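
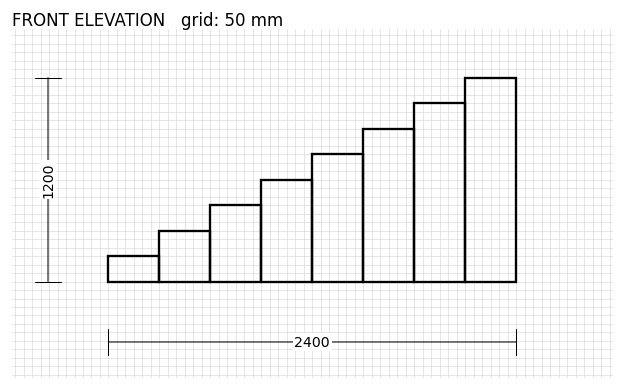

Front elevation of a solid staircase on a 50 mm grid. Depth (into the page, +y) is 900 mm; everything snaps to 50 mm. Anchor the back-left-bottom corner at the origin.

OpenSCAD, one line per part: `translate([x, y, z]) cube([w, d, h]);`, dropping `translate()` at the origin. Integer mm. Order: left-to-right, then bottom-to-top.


cube([300, 900, 150]);
translate([300, 0, 0]) cube([300, 900, 300]);
translate([600, 0, 0]) cube([300, 900, 450]);
translate([900, 0, 0]) cube([300, 900, 600]);
translate([1200, 0, 0]) cube([300, 900, 750]);
translate([1500, 0, 0]) cube([300, 900, 900]);
translate([1800, 0, 0]) cube([300, 900, 1050]);
translate([2100, 0, 0]) cube([300, 900, 1200]);


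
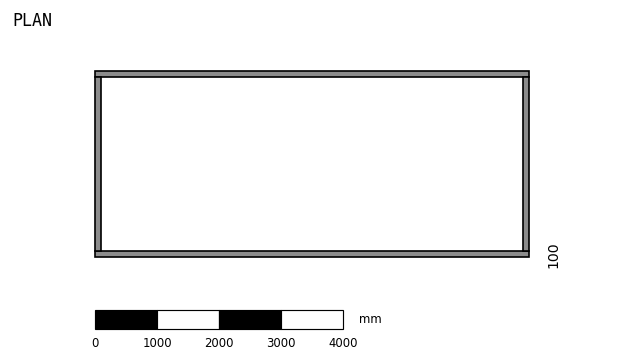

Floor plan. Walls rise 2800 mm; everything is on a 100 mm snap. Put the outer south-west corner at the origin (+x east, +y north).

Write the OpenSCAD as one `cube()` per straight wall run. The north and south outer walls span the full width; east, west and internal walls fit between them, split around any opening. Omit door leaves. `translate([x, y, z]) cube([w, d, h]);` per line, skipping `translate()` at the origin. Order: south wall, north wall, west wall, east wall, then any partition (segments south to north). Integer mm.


cube([7000, 100, 2800]);
translate([0, 2900, 0]) cube([7000, 100, 2800]);
translate([0, 100, 0]) cube([100, 2800, 2800]);
translate([6900, 100, 0]) cube([100, 2800, 2800]);


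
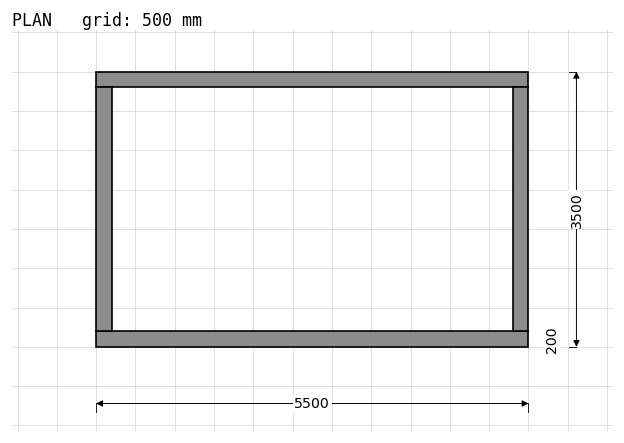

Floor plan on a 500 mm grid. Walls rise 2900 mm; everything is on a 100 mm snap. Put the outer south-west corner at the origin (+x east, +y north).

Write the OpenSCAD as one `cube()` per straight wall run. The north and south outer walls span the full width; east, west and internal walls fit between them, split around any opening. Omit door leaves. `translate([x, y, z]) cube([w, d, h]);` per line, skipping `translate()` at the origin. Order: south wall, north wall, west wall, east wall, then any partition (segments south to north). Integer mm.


cube([5500, 200, 2900]);
translate([0, 3300, 0]) cube([5500, 200, 2900]);
translate([0, 200, 0]) cube([200, 3100, 2900]);
translate([5300, 200, 0]) cube([200, 3100, 2900]);


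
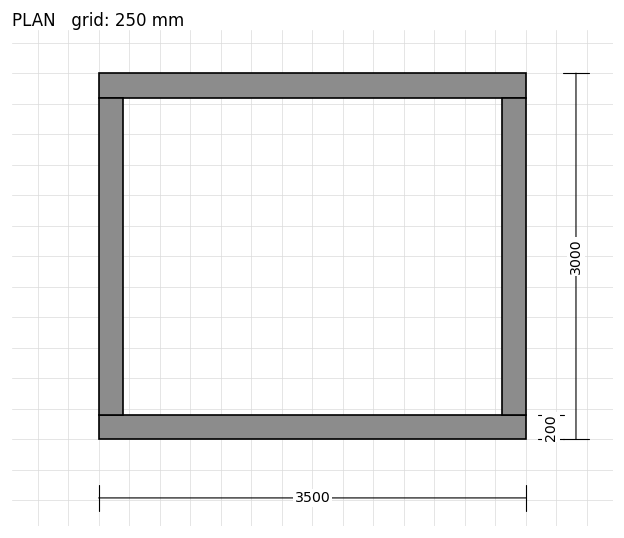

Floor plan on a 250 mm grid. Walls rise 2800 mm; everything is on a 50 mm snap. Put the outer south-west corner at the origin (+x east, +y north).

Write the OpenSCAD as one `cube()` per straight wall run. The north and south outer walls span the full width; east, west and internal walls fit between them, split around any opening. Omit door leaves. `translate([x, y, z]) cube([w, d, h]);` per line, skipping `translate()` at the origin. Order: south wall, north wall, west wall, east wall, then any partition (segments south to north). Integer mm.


cube([3500, 200, 2800]);
translate([0, 2800, 0]) cube([3500, 200, 2800]);
translate([0, 200, 0]) cube([200, 2600, 2800]);
translate([3300, 200, 0]) cube([200, 2600, 2800]);


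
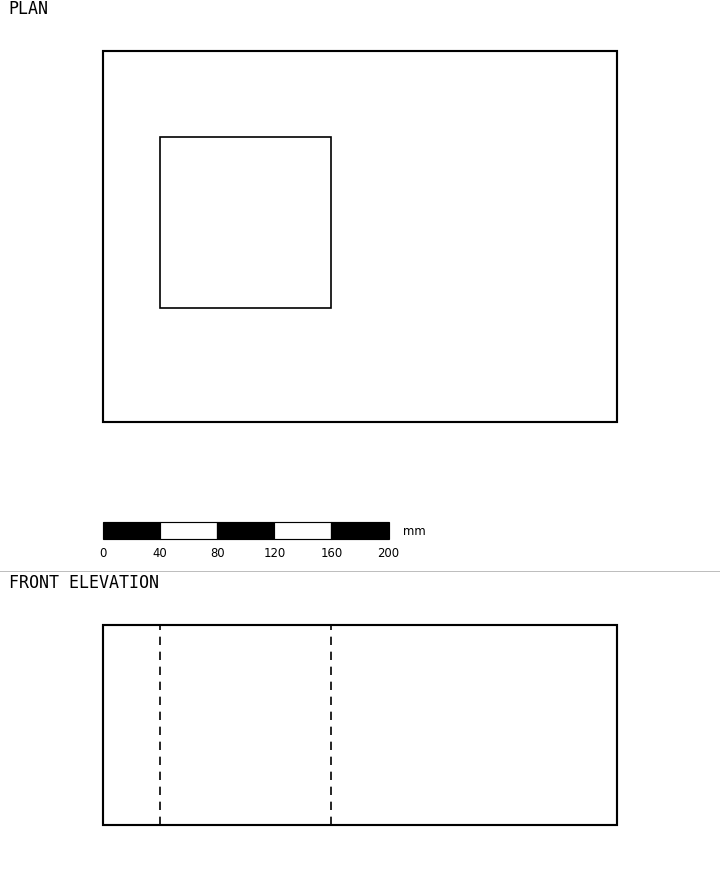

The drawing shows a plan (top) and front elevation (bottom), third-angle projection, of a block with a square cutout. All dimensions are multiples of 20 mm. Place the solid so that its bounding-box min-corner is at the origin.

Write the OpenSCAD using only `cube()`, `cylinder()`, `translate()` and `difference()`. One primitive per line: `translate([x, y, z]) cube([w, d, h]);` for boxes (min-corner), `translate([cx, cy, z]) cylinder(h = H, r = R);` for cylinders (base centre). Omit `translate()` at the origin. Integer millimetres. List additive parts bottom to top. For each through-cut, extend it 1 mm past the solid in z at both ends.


difference() {
  cube([360, 260, 140]);
  translate([40, 80, -1]) cube([120, 120, 142]);
}


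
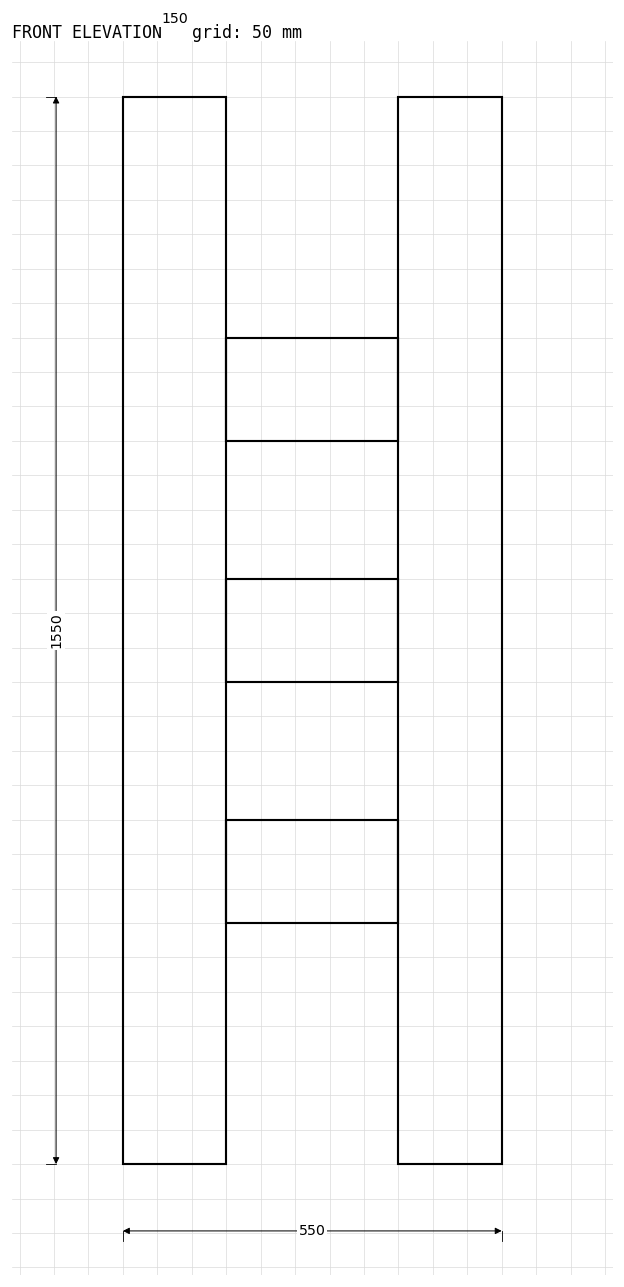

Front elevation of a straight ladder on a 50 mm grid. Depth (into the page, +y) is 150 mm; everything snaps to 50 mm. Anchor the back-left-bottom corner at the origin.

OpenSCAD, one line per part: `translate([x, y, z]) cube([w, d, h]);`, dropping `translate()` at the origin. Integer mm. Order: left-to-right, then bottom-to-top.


cube([150, 150, 1550]);
translate([150, 0, 350]) cube([250, 150, 150]);
translate([150, 0, 700]) cube([250, 150, 150]);
translate([150, 0, 1050]) cube([250, 150, 150]);
translate([400, 0, 0]) cube([150, 150, 1550]);


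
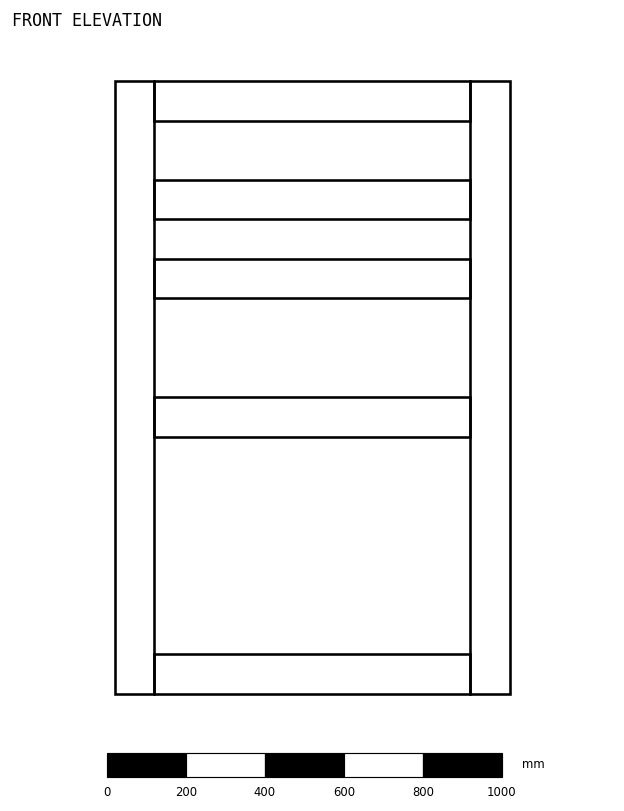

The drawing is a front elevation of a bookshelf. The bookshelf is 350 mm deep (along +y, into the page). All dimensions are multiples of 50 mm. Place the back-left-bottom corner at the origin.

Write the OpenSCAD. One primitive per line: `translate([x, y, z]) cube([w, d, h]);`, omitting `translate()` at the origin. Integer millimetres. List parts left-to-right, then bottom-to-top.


cube([100, 350, 1550]);
translate([100, 0, 0]) cube([800, 350, 100]);
translate([100, 0, 650]) cube([800, 350, 100]);
translate([100, 0, 1000]) cube([800, 350, 100]);
translate([100, 0, 1200]) cube([800, 350, 100]);
translate([100, 0, 1450]) cube([800, 350, 100]);
translate([900, 0, 0]) cube([100, 350, 1550]);


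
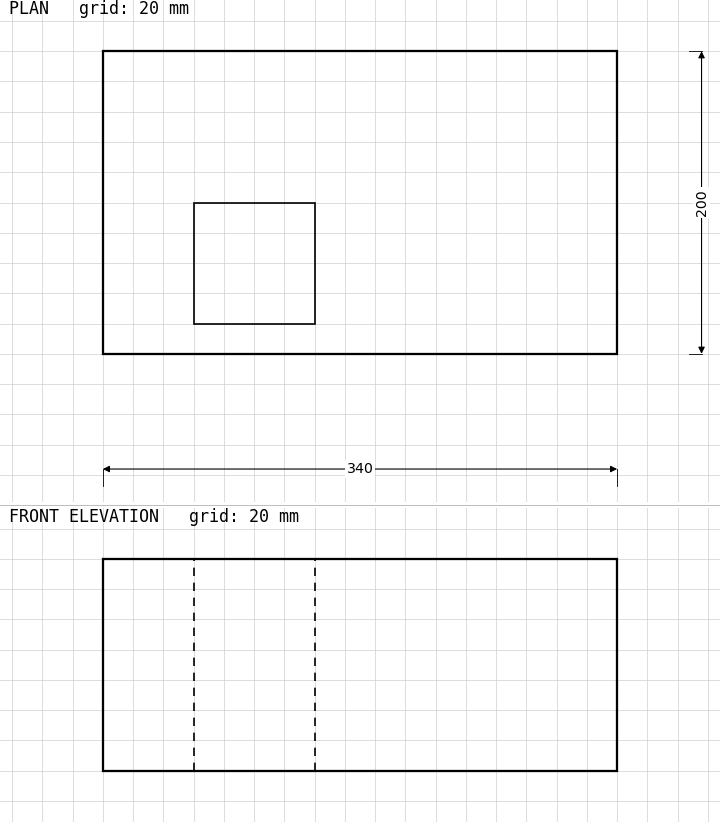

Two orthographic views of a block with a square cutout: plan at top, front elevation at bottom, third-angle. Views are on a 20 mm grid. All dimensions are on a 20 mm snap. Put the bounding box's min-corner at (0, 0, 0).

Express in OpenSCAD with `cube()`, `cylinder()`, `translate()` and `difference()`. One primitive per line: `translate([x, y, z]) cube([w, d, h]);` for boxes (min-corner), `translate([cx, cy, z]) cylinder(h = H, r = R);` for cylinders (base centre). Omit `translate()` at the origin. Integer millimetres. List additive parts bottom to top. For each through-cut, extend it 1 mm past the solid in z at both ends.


difference() {
  cube([340, 200, 140]);
  translate([60, 20, -1]) cube([80, 80, 142]);
}


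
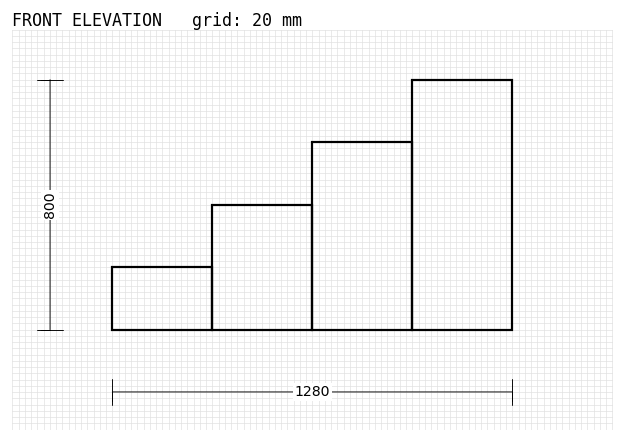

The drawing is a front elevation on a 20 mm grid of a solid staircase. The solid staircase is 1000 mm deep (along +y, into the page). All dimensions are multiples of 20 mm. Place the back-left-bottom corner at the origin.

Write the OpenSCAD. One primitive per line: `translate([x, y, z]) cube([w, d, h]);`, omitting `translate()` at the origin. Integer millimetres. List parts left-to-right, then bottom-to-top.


cube([320, 1000, 200]);
translate([320, 0, 0]) cube([320, 1000, 400]);
translate([640, 0, 0]) cube([320, 1000, 600]);
translate([960, 0, 0]) cube([320, 1000, 800]);


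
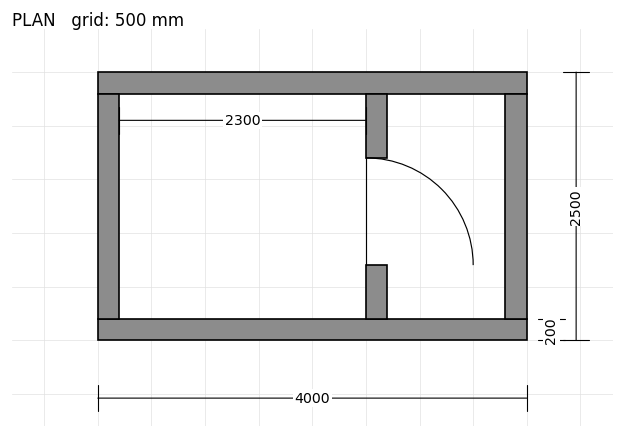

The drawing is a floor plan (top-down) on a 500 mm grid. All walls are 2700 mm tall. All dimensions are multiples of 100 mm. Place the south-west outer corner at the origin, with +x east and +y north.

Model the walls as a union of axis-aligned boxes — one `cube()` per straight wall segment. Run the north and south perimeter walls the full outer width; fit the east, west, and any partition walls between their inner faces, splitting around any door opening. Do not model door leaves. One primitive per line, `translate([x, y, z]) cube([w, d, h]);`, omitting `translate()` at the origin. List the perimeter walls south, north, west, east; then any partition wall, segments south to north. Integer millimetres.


cube([4000, 200, 2700]);
translate([0, 2300, 0]) cube([4000, 200, 2700]);
translate([0, 200, 0]) cube([200, 2100, 2700]);
translate([3800, 200, 0]) cube([200, 2100, 2700]);
translate([2500, 200, 0]) cube([200, 500, 2700]);
translate([2500, 1700, 0]) cube([200, 600, 2700]);


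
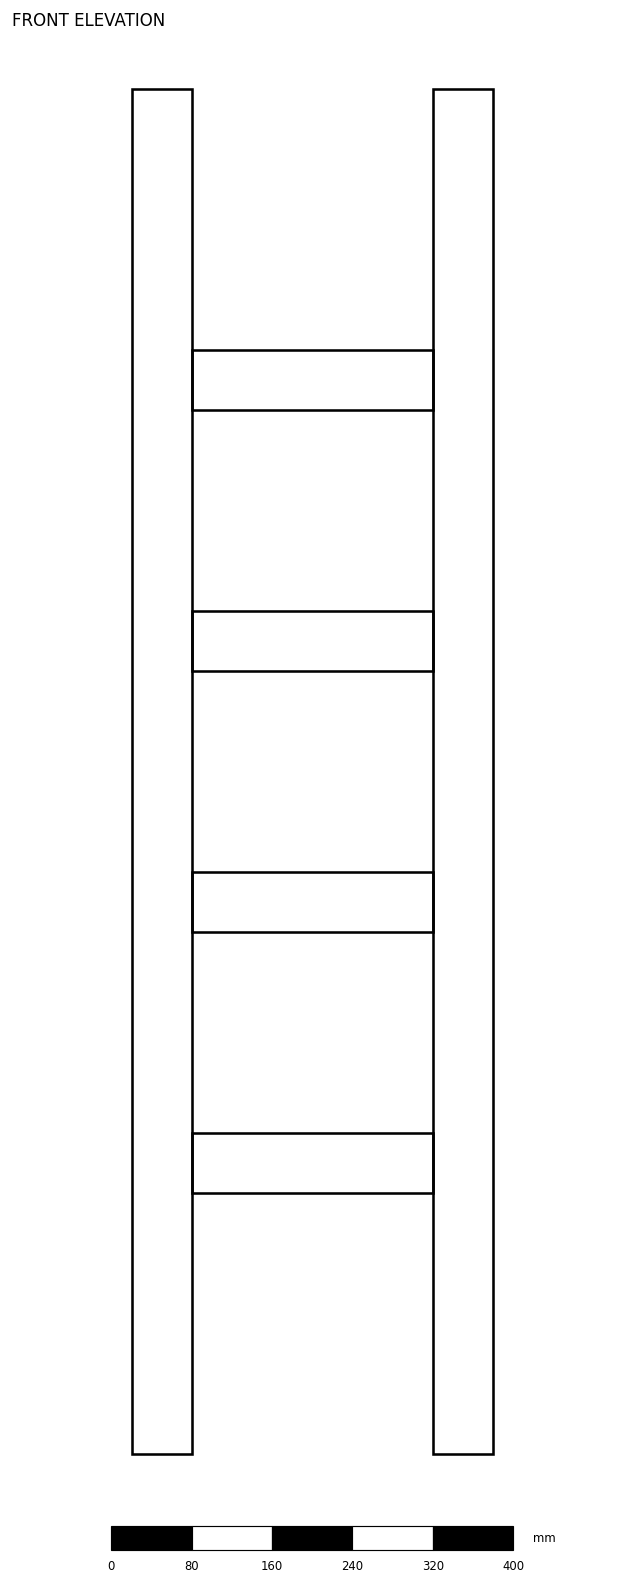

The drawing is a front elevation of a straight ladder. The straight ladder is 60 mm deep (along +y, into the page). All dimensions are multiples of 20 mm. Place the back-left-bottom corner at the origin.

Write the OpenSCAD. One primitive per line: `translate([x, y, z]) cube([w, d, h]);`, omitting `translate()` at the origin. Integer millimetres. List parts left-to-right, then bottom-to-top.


cube([60, 60, 1360]);
translate([60, 0, 260]) cube([240, 60, 60]);
translate([60, 0, 520]) cube([240, 60, 60]);
translate([60, 0, 780]) cube([240, 60, 60]);
translate([60, 0, 1040]) cube([240, 60, 60]);
translate([300, 0, 0]) cube([60, 60, 1360]);


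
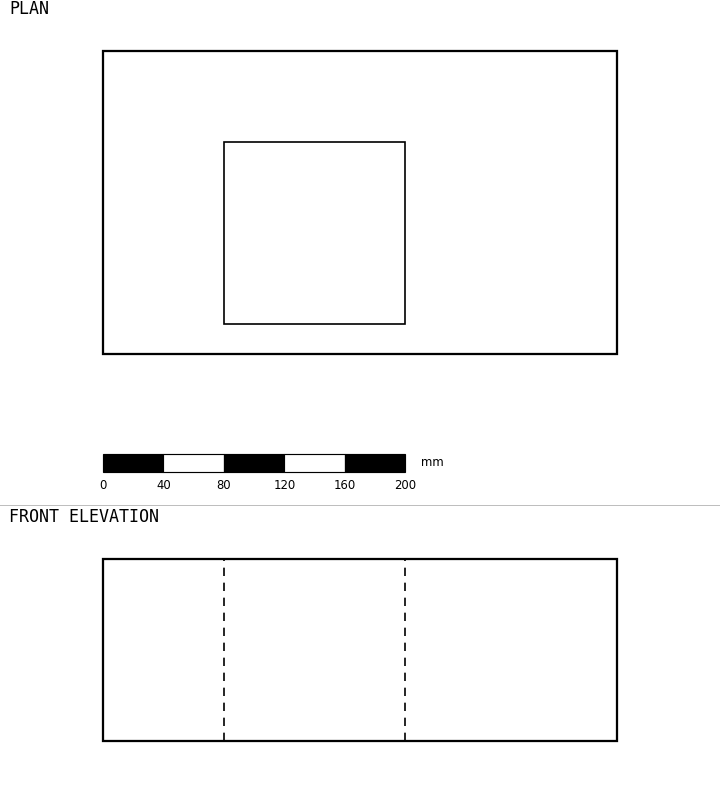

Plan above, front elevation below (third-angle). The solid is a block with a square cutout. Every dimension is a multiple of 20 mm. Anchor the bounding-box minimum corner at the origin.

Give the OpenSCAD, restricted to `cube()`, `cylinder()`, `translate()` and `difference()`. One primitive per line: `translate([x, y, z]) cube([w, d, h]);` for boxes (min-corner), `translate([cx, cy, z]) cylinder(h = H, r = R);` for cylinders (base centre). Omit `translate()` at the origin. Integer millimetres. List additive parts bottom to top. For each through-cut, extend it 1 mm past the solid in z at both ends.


difference() {
  cube([340, 200, 120]);
  translate([80, 20, -1]) cube([120, 120, 122]);
}


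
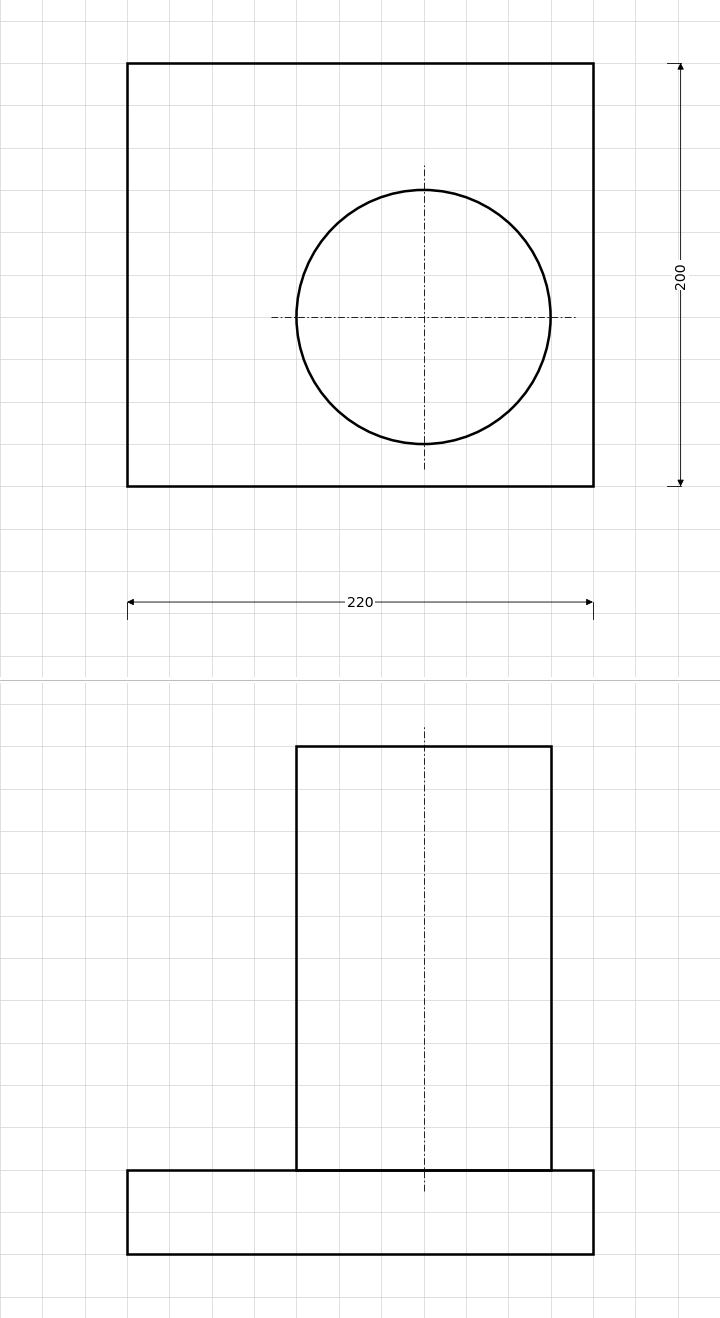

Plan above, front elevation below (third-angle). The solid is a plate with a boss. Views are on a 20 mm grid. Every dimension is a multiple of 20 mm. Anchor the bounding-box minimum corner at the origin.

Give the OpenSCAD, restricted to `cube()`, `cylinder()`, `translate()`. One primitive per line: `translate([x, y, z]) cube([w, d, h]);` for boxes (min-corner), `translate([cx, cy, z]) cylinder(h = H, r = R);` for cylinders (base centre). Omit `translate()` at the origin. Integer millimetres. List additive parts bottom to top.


cube([220, 200, 40]);
translate([140, 80, 40]) cylinder(h = 200, r = 60);


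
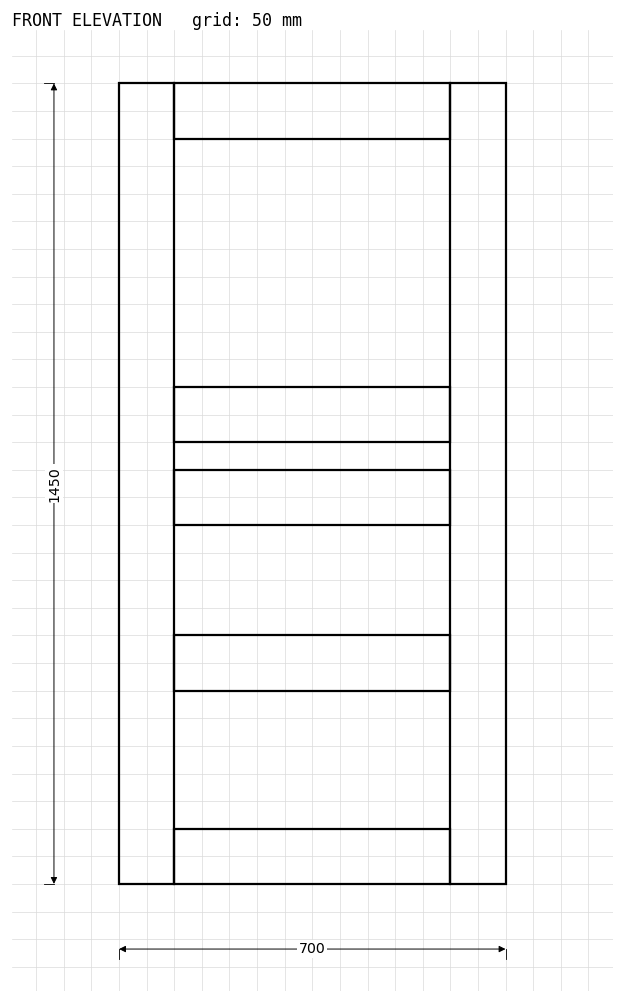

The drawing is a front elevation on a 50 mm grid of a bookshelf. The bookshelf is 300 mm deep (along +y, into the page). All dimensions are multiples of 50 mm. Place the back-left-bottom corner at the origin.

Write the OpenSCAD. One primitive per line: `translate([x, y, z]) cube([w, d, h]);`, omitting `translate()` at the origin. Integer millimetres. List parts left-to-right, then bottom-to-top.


cube([100, 300, 1450]);
translate([100, 0, 0]) cube([500, 300, 100]);
translate([100, 0, 350]) cube([500, 300, 100]);
translate([100, 0, 650]) cube([500, 300, 100]);
translate([100, 0, 800]) cube([500, 300, 100]);
translate([100, 0, 1350]) cube([500, 300, 100]);
translate([600, 0, 0]) cube([100, 300, 1450]);


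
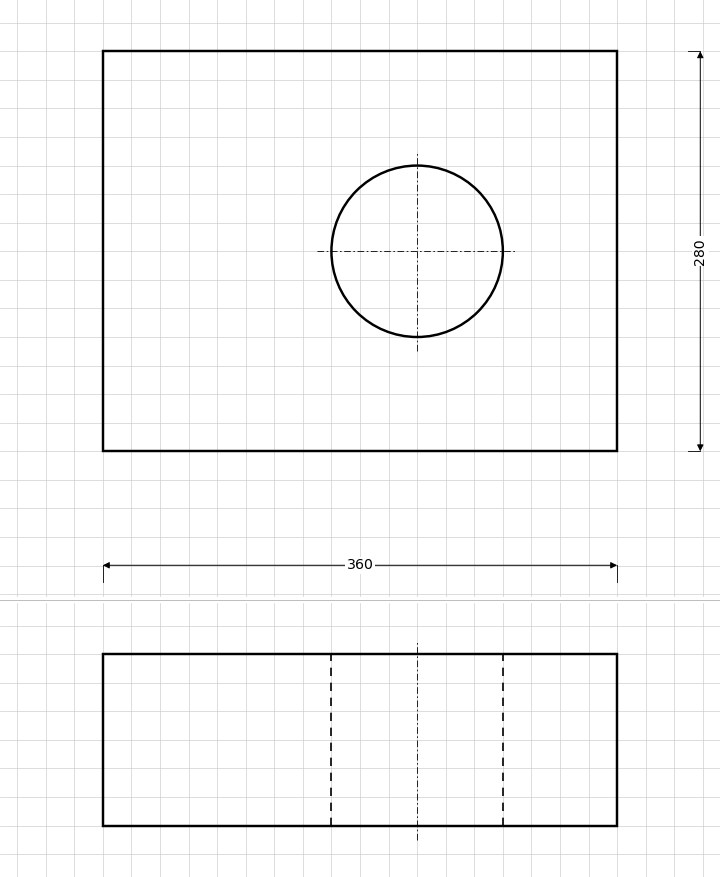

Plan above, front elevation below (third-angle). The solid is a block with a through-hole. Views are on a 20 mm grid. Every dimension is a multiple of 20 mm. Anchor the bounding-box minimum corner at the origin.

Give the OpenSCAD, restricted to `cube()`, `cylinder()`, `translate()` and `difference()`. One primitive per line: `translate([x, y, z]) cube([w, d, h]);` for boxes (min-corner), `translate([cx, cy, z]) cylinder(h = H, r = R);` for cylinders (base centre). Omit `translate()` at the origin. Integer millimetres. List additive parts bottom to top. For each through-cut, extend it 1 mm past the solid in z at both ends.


difference() {
  cube([360, 280, 120]);
  translate([220, 140, -1]) cylinder(h = 122, r = 60);
}


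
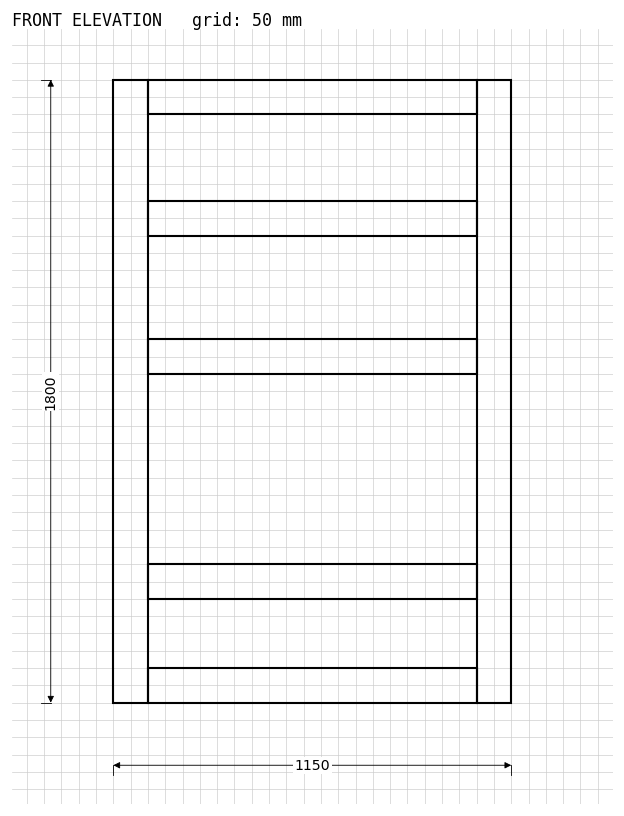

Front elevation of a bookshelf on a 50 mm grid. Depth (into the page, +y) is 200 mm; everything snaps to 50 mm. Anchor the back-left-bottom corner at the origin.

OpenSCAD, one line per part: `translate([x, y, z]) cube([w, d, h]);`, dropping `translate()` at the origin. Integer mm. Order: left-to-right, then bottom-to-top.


cube([100, 200, 1800]);
translate([100, 0, 0]) cube([950, 200, 100]);
translate([100, 0, 300]) cube([950, 200, 100]);
translate([100, 0, 950]) cube([950, 200, 100]);
translate([100, 0, 1350]) cube([950, 200, 100]);
translate([100, 0, 1700]) cube([950, 200, 100]);
translate([1050, 0, 0]) cube([100, 200, 1800]);


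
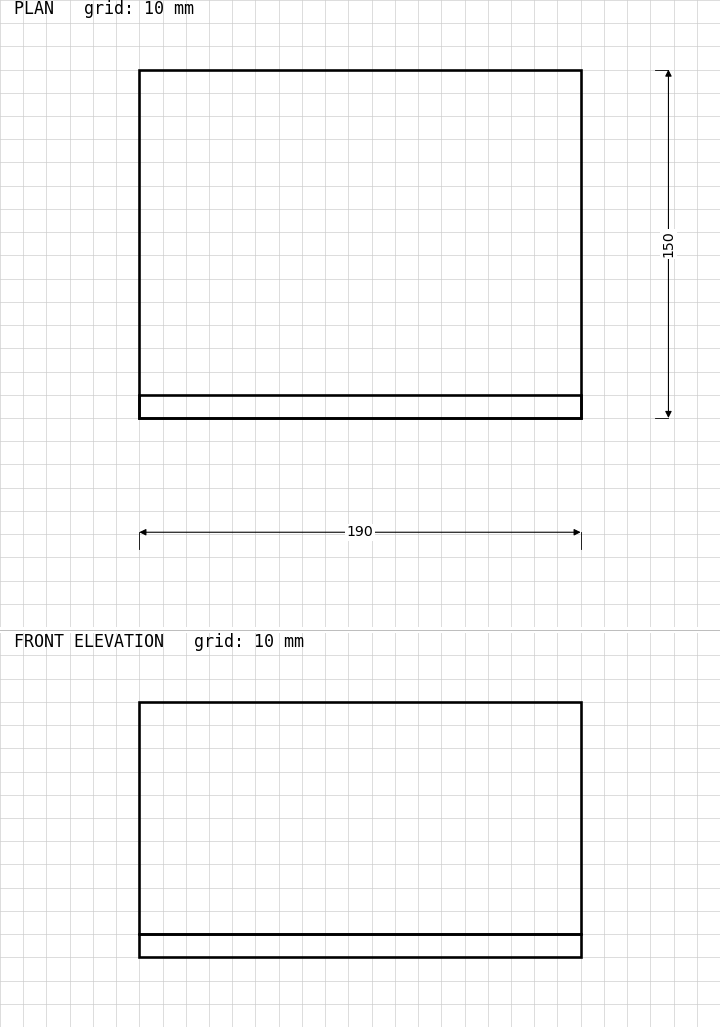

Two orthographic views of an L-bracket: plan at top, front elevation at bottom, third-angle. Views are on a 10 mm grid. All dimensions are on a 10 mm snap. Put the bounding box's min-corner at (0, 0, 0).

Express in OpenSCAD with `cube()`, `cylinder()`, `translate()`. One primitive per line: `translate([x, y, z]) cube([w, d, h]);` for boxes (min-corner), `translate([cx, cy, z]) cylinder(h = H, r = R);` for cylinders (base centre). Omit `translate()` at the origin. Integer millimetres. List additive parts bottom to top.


cube([190, 150, 10]);
translate([0, 0, 10]) cube([190, 10, 100]);


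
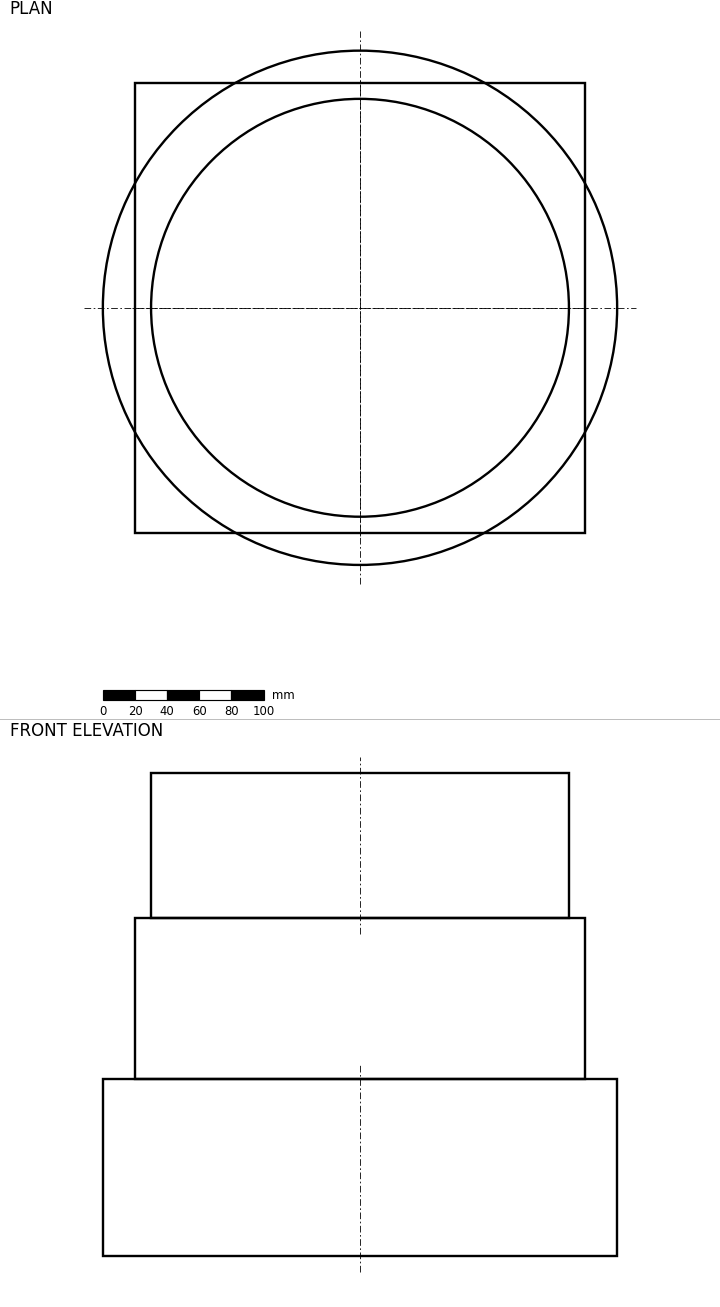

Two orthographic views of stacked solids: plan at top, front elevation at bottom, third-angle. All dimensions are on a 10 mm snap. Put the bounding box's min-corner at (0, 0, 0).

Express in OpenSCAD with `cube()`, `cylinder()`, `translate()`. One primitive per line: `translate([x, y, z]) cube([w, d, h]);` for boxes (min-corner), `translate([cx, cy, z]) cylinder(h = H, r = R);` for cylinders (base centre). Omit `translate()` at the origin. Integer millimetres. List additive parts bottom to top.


translate([160, 160, 0]) cylinder(h = 110, r = 160);
translate([20, 20, 110]) cube([280, 280, 100]);
translate([160, 160, 210]) cylinder(h = 90, r = 130);


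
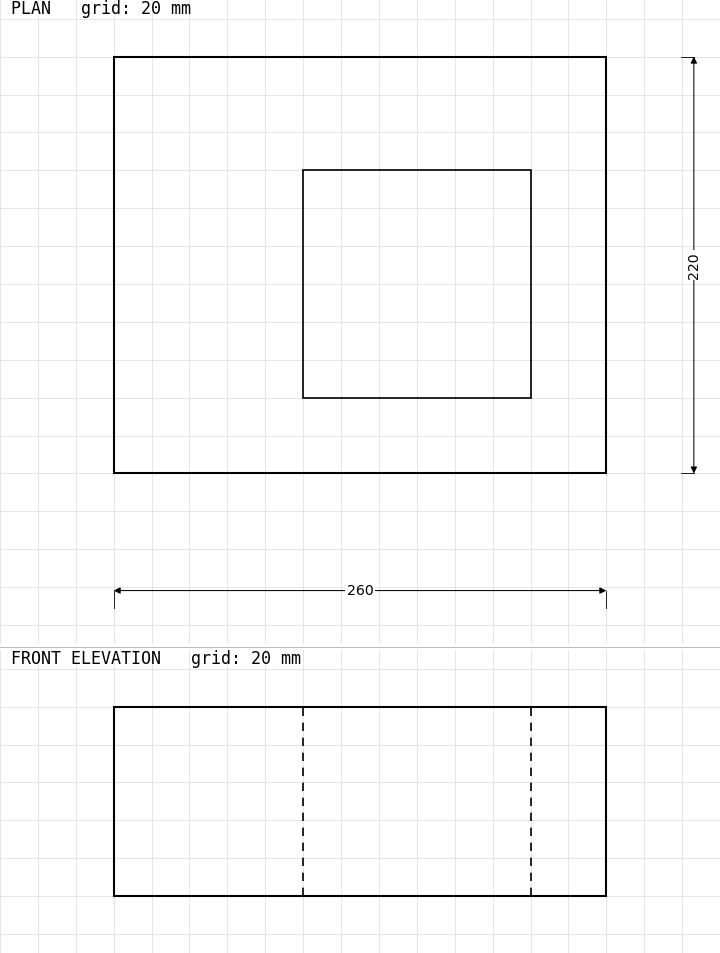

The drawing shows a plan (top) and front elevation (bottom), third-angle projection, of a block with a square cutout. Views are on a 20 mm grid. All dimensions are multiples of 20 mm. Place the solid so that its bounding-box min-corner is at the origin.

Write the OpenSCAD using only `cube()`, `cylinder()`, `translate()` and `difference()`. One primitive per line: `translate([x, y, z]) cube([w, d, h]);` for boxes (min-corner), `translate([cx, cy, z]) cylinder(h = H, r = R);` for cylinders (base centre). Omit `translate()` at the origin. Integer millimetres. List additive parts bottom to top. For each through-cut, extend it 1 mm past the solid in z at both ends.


difference() {
  cube([260, 220, 100]);
  translate([100, 40, -1]) cube([120, 120, 102]);
}


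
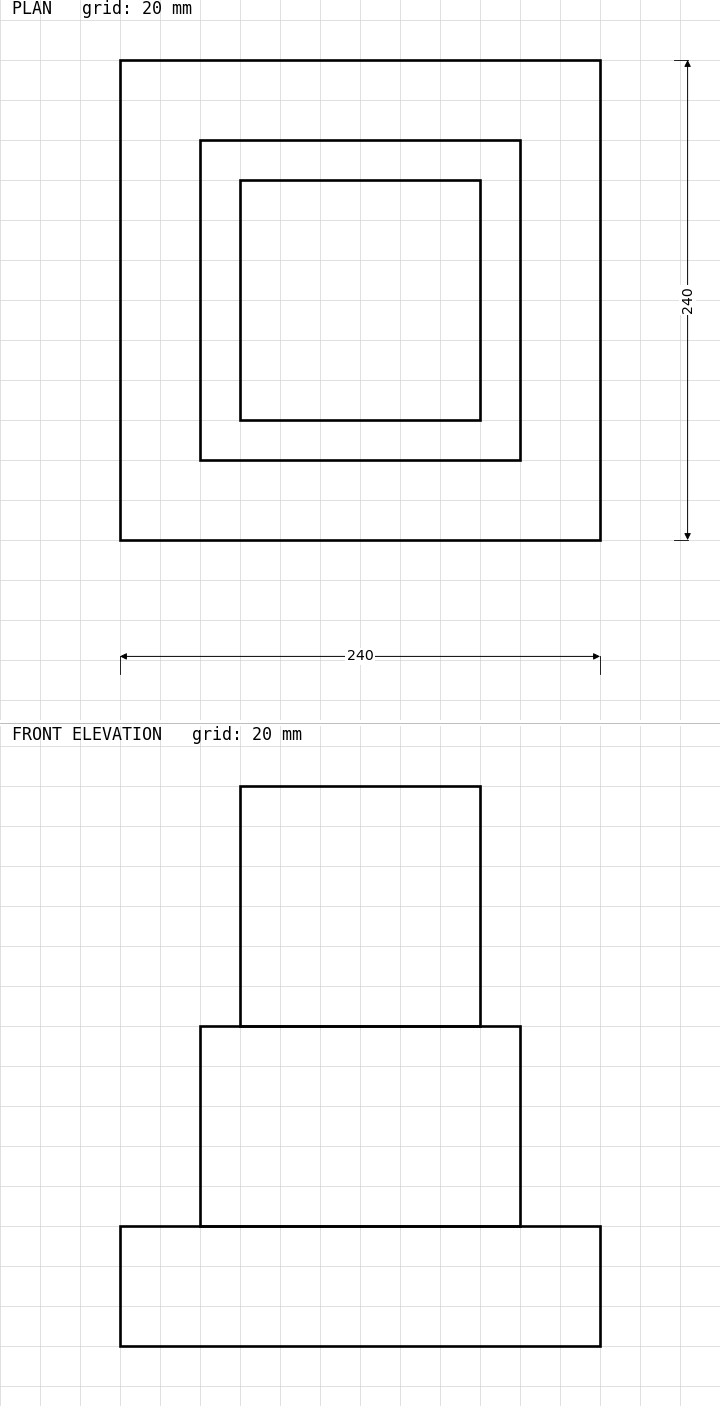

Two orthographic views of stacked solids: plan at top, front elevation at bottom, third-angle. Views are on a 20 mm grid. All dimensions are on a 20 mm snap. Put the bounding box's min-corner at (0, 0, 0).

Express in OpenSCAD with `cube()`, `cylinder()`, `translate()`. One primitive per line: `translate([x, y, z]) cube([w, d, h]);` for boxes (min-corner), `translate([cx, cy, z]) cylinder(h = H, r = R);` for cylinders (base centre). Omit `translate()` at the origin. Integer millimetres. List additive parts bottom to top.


cube([240, 240, 60]);
translate([40, 40, 60]) cube([160, 160, 100]);
translate([60, 60, 160]) cube([120, 120, 120]);


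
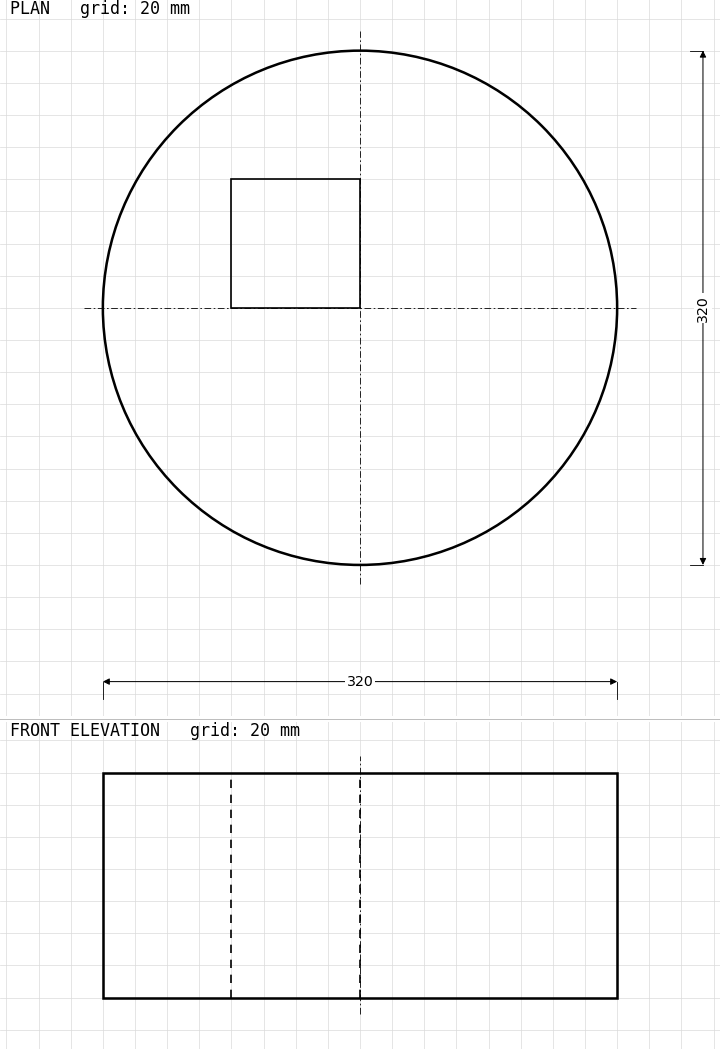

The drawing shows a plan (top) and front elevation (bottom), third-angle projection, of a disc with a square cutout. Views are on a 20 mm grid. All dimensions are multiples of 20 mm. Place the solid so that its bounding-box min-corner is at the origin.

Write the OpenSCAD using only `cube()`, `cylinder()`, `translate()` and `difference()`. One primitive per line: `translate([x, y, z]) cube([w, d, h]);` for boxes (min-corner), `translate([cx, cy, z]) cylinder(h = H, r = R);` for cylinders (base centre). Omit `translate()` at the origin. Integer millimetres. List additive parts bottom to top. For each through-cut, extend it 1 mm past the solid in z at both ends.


difference() {
  translate([160, 160, 0]) cylinder(h = 140, r = 160);
  translate([80, 160, -1]) cube([80, 80, 142]);
}


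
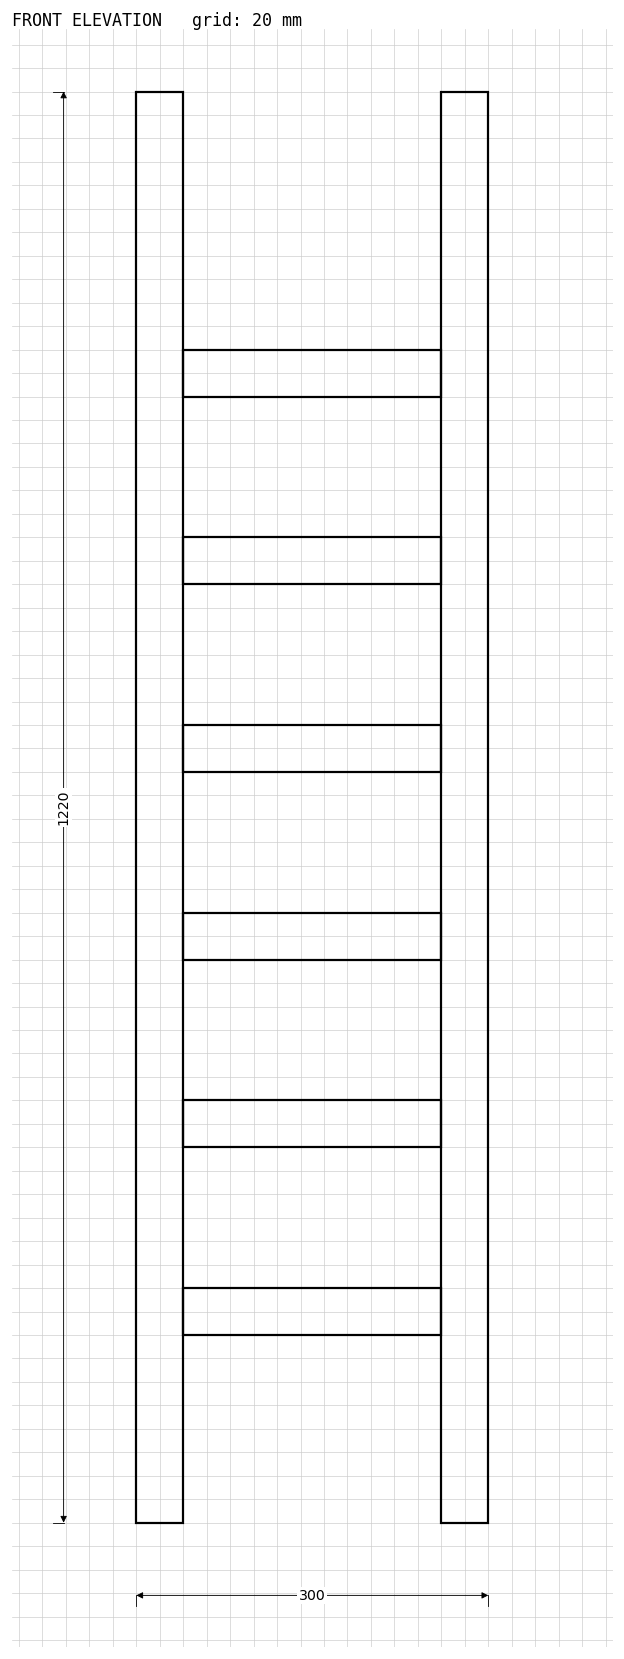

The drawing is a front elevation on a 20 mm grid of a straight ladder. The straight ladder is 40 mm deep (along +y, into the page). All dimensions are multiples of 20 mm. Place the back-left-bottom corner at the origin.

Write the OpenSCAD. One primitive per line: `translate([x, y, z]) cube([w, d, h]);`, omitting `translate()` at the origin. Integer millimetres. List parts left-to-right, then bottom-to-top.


cube([40, 40, 1220]);
translate([40, 0, 160]) cube([220, 40, 40]);
translate([40, 0, 320]) cube([220, 40, 40]);
translate([40, 0, 480]) cube([220, 40, 40]);
translate([40, 0, 640]) cube([220, 40, 40]);
translate([40, 0, 800]) cube([220, 40, 40]);
translate([40, 0, 960]) cube([220, 40, 40]);
translate([260, 0, 0]) cube([40, 40, 1220]);


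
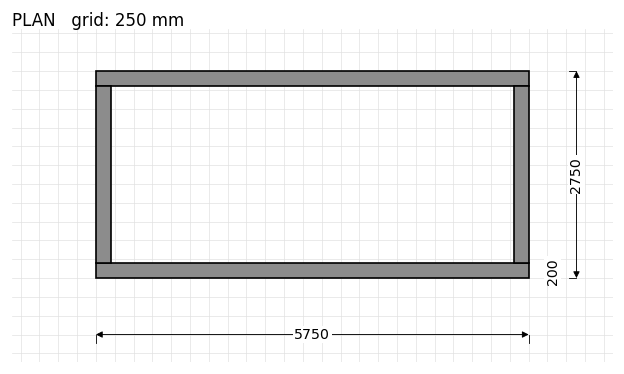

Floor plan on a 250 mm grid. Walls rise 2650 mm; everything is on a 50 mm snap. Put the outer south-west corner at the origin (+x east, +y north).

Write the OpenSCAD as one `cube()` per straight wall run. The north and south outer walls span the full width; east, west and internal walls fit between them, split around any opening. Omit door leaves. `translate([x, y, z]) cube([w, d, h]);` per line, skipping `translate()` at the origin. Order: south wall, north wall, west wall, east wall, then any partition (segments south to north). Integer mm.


cube([5750, 200, 2650]);
translate([0, 2550, 0]) cube([5750, 200, 2650]);
translate([0, 200, 0]) cube([200, 2350, 2650]);
translate([5550, 200, 0]) cube([200, 2350, 2650]);


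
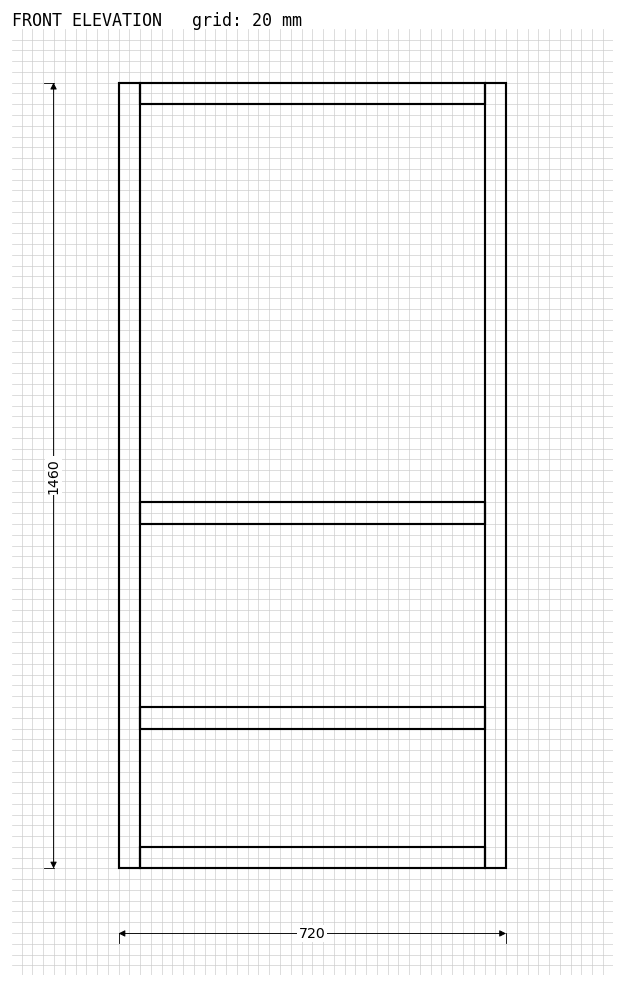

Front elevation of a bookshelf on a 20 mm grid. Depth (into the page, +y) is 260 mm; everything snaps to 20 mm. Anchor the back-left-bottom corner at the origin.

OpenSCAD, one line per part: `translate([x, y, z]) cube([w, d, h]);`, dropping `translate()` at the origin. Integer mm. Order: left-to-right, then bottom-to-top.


cube([40, 260, 1460]);
translate([40, 0, 0]) cube([640, 260, 40]);
translate([40, 0, 260]) cube([640, 260, 40]);
translate([40, 0, 640]) cube([640, 260, 40]);
translate([40, 0, 1420]) cube([640, 260, 40]);
translate([680, 0, 0]) cube([40, 260, 1460]);


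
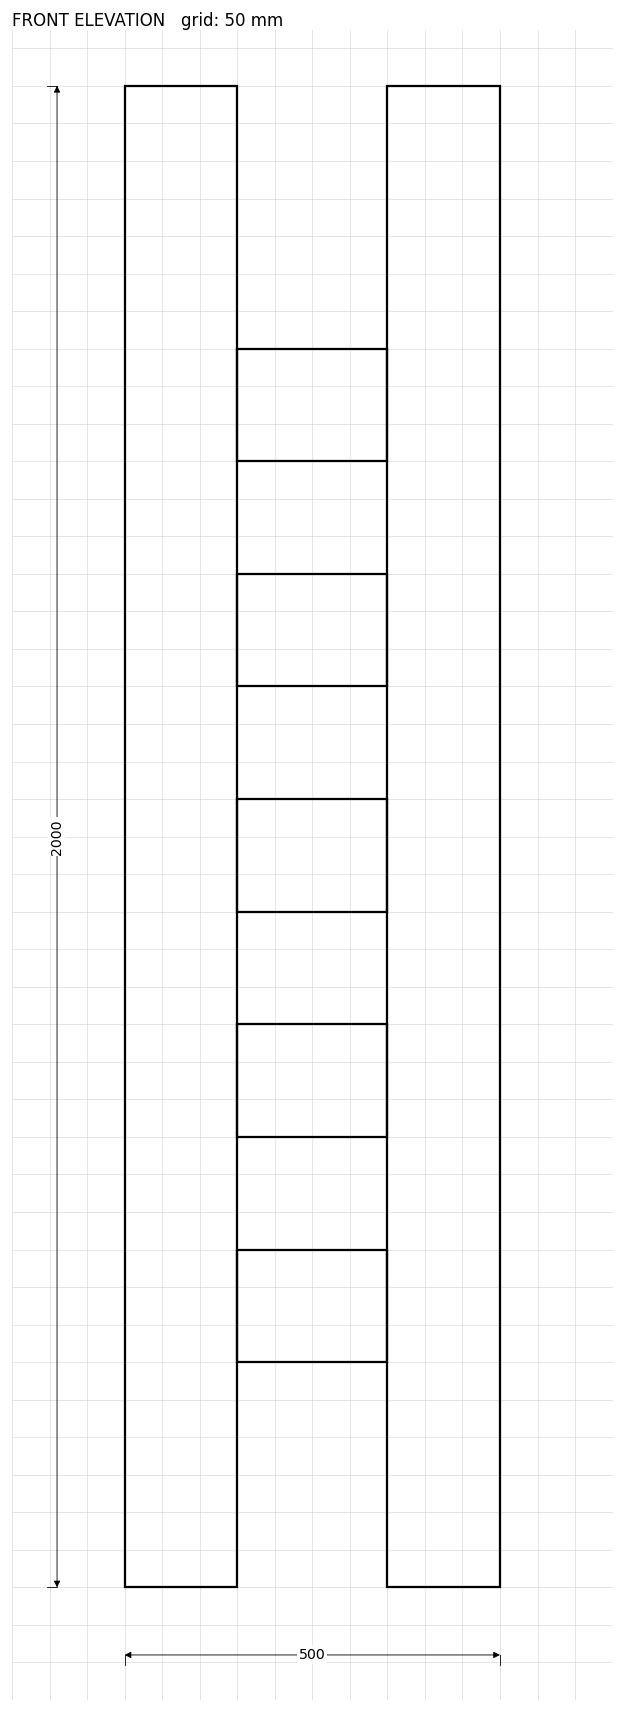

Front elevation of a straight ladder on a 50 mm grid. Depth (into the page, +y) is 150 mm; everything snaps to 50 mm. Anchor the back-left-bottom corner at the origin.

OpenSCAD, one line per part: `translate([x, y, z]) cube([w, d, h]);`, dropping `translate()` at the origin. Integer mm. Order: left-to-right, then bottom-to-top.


cube([150, 150, 2000]);
translate([150, 0, 300]) cube([200, 150, 150]);
translate([150, 0, 600]) cube([200, 150, 150]);
translate([150, 0, 900]) cube([200, 150, 150]);
translate([150, 0, 1200]) cube([200, 150, 150]);
translate([150, 0, 1500]) cube([200, 150, 150]);
translate([350, 0, 0]) cube([150, 150, 2000]);


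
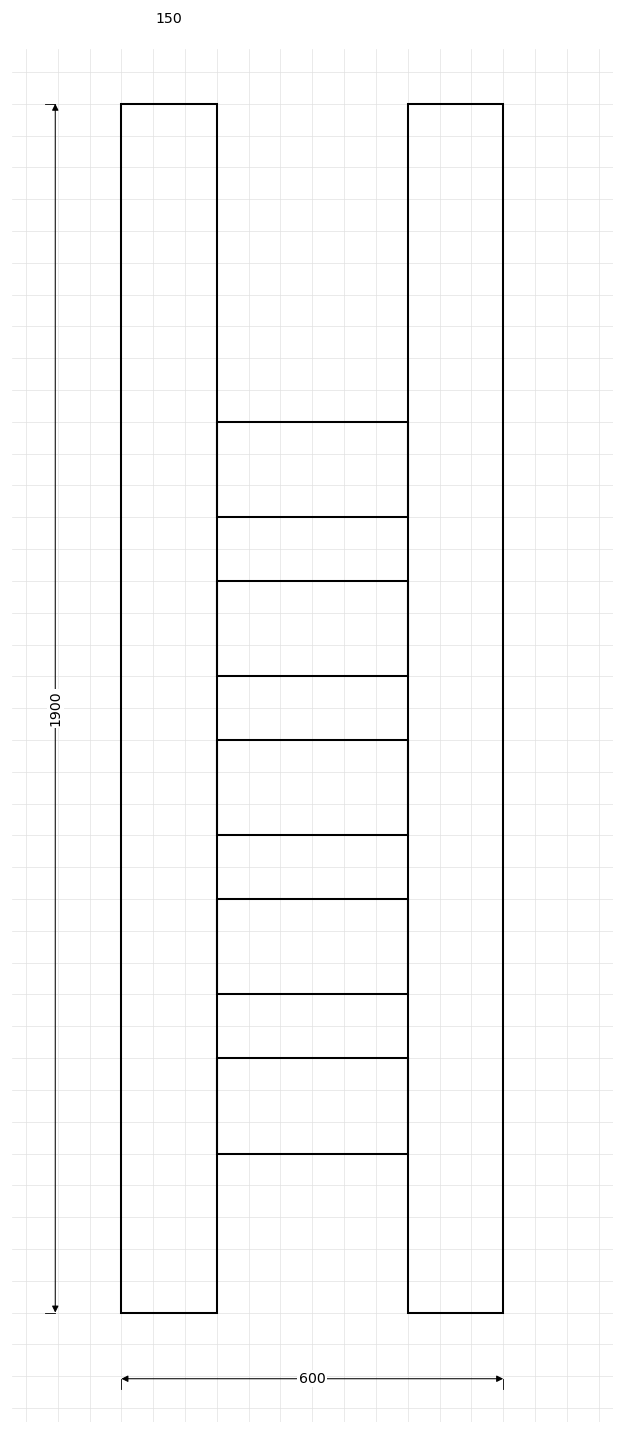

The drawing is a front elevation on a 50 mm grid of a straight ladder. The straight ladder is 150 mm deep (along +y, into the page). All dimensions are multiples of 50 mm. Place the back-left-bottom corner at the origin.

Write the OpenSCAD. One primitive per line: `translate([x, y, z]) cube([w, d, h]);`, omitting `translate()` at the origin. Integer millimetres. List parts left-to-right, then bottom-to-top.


cube([150, 150, 1900]);
translate([150, 0, 250]) cube([300, 150, 150]);
translate([150, 0, 500]) cube([300, 150, 150]);
translate([150, 0, 750]) cube([300, 150, 150]);
translate([150, 0, 1000]) cube([300, 150, 150]);
translate([150, 0, 1250]) cube([300, 150, 150]);
translate([450, 0, 0]) cube([150, 150, 1900]);


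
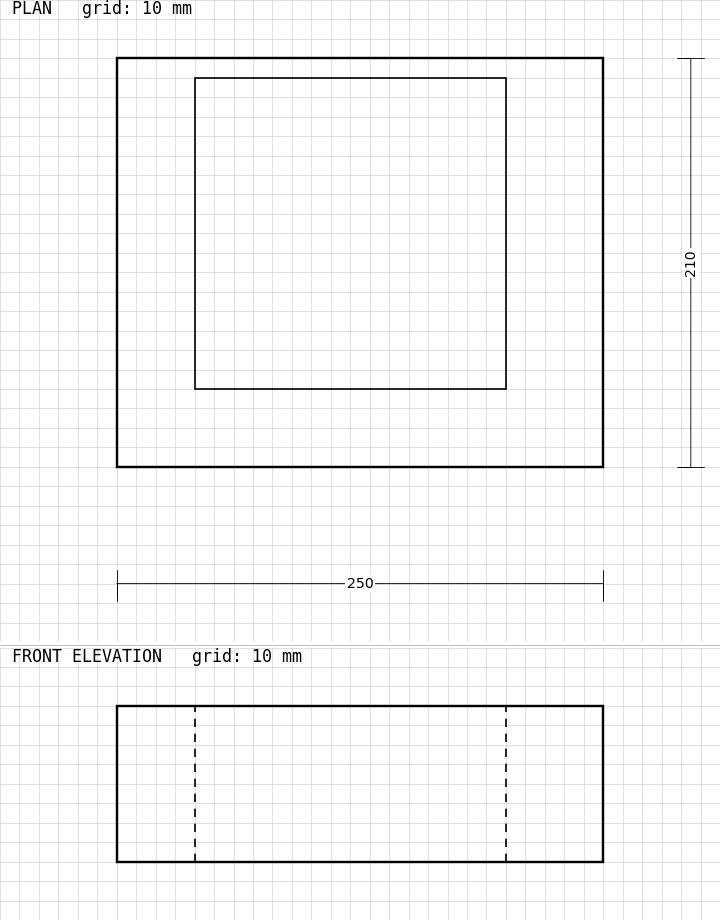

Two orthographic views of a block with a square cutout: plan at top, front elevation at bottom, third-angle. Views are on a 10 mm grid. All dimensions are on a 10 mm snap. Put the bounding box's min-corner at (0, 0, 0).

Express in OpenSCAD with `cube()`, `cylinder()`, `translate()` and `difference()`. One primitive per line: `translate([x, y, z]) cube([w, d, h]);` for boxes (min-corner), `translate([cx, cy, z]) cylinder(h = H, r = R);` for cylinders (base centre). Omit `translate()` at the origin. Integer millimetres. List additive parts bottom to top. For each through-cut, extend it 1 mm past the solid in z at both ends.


difference() {
  cube([250, 210, 80]);
  translate([40, 40, -1]) cube([160, 160, 82]);
}


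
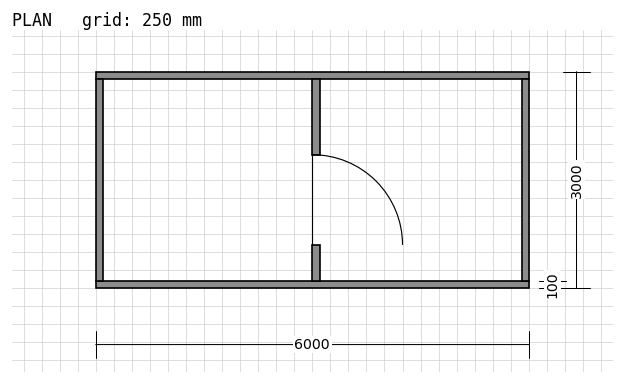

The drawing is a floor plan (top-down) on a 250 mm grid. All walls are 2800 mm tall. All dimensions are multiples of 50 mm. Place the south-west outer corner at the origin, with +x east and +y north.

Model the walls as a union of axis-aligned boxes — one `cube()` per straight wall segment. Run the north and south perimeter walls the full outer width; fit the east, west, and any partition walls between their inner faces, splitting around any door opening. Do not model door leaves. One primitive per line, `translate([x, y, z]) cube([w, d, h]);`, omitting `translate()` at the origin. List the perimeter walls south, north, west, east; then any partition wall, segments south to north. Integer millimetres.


cube([6000, 100, 2800]);
translate([0, 2900, 0]) cube([6000, 100, 2800]);
translate([0, 100, 0]) cube([100, 2800, 2800]);
translate([5900, 100, 0]) cube([100, 2800, 2800]);
translate([3000, 100, 0]) cube([100, 500, 2800]);
translate([3000, 1850, 0]) cube([100, 1050, 2800]);


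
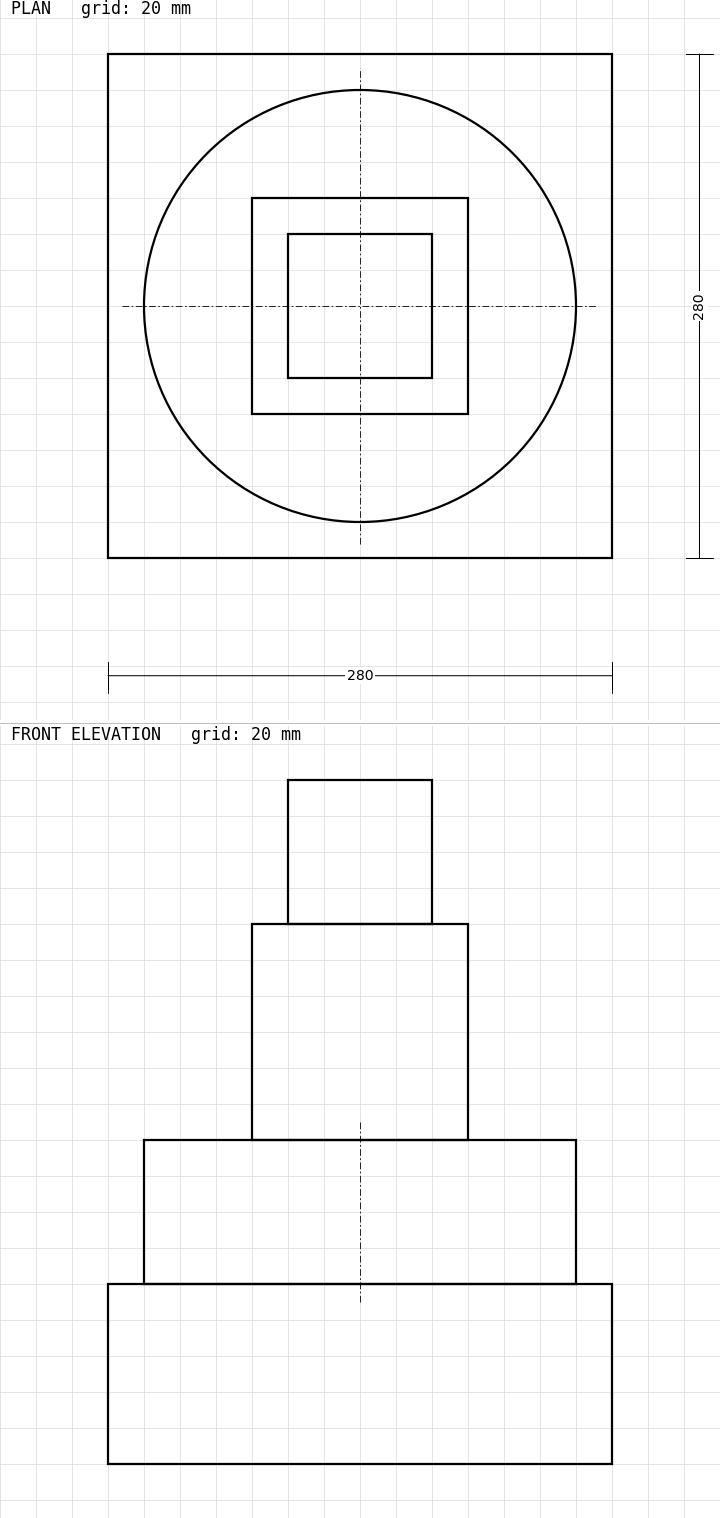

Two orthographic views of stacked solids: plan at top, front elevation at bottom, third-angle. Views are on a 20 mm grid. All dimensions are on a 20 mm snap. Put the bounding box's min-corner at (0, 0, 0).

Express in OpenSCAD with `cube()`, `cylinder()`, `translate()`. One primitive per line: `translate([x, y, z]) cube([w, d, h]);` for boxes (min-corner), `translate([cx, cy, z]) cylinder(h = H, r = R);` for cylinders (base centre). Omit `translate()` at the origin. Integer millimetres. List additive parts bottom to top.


cube([280, 280, 100]);
translate([140, 140, 100]) cylinder(h = 80, r = 120);
translate([80, 80, 180]) cube([120, 120, 120]);
translate([100, 100, 300]) cube([80, 80, 80]);


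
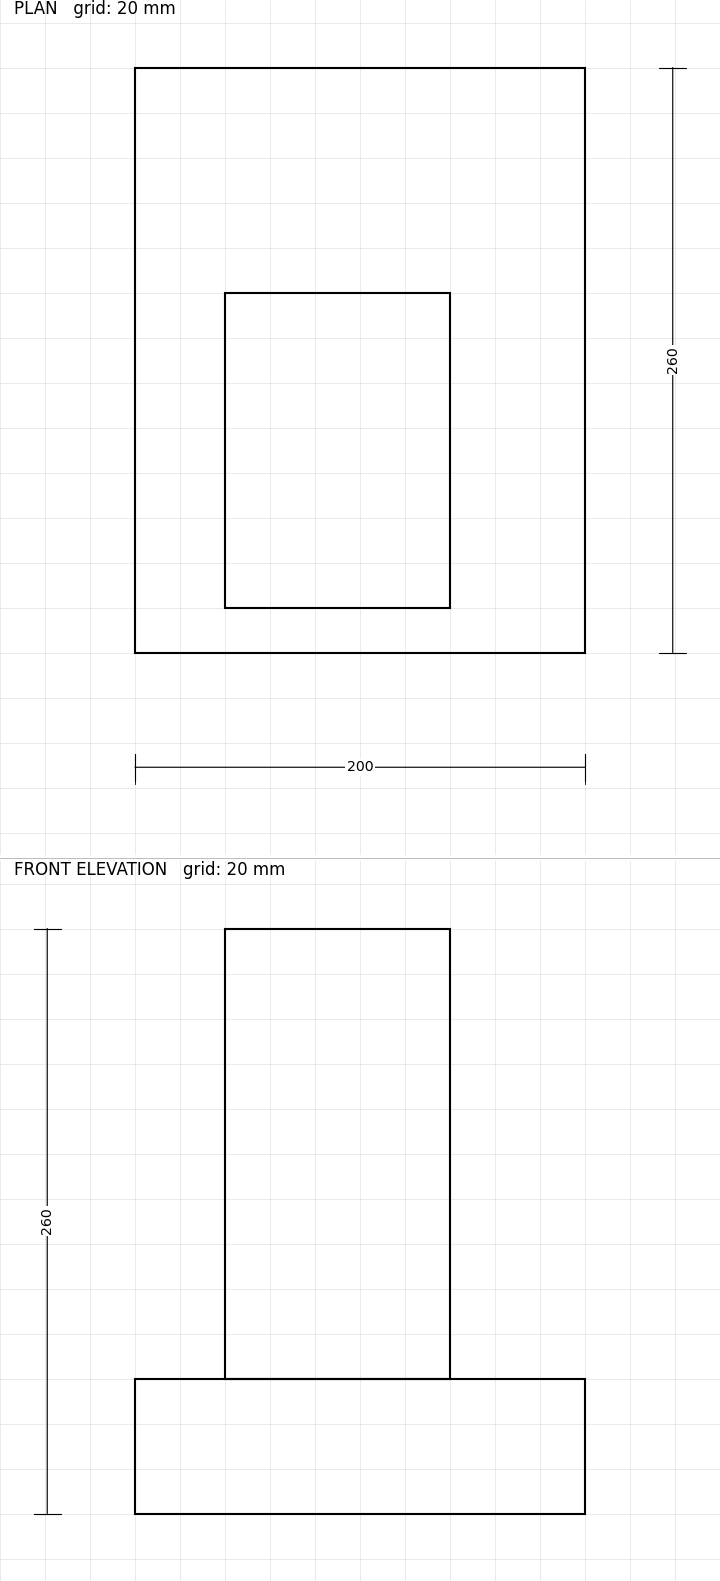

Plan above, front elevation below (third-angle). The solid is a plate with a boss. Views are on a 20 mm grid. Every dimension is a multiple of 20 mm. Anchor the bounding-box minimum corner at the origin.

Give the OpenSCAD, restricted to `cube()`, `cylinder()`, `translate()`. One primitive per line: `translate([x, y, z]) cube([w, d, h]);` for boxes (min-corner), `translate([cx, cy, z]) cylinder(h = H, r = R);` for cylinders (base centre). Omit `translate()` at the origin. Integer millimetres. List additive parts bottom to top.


cube([200, 260, 60]);
translate([40, 20, 60]) cube([100, 140, 200]);


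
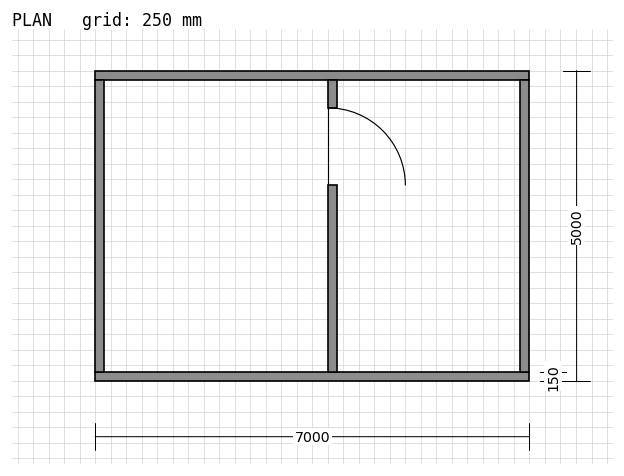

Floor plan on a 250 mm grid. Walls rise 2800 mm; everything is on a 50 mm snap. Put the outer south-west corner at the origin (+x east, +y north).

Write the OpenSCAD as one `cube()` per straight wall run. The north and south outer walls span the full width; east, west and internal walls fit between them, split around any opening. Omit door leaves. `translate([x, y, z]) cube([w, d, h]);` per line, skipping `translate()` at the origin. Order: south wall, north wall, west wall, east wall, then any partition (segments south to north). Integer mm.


cube([7000, 150, 2800]);
translate([0, 4850, 0]) cube([7000, 150, 2800]);
translate([0, 150, 0]) cube([150, 4700, 2800]);
translate([6850, 150, 0]) cube([150, 4700, 2800]);
translate([3750, 150, 0]) cube([150, 3000, 2800]);
translate([3750, 4400, 0]) cube([150, 450, 2800]);


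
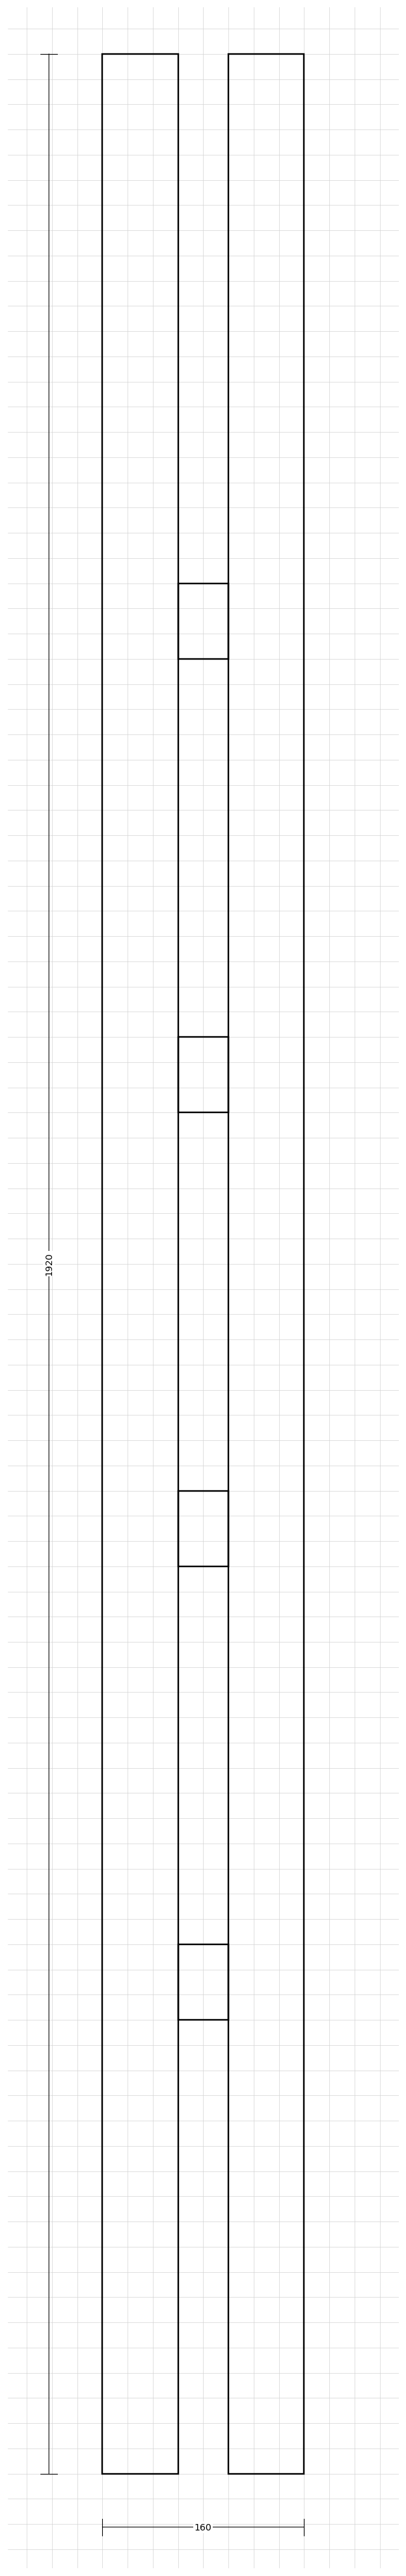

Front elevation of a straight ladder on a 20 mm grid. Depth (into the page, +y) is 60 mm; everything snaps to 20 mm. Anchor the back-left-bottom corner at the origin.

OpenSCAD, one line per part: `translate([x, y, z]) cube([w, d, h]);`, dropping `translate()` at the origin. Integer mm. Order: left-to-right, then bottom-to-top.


cube([60, 60, 1920]);
translate([60, 0, 360]) cube([40, 60, 60]);
translate([60, 0, 720]) cube([40, 60, 60]);
translate([60, 0, 1080]) cube([40, 60, 60]);
translate([60, 0, 1440]) cube([40, 60, 60]);
translate([100, 0, 0]) cube([60, 60, 1920]);


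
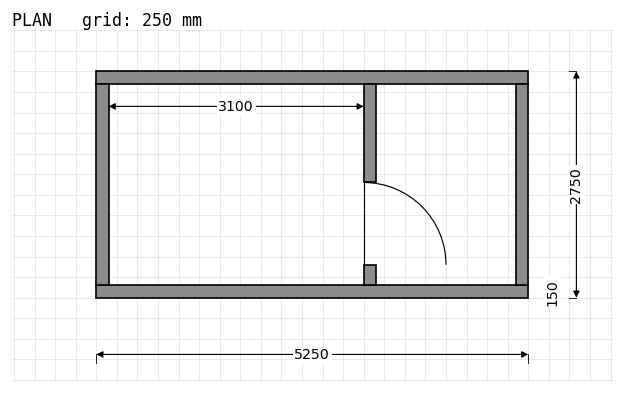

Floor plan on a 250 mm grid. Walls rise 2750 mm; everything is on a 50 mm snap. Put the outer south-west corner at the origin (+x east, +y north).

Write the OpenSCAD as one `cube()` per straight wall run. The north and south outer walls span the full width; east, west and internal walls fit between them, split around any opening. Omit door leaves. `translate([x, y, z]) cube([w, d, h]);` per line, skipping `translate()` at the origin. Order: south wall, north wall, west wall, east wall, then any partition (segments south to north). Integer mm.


cube([5250, 150, 2750]);
translate([0, 2600, 0]) cube([5250, 150, 2750]);
translate([0, 150, 0]) cube([150, 2450, 2750]);
translate([5100, 150, 0]) cube([150, 2450, 2750]);
translate([3250, 150, 0]) cube([150, 250, 2750]);
translate([3250, 1400, 0]) cube([150, 1200, 2750]);


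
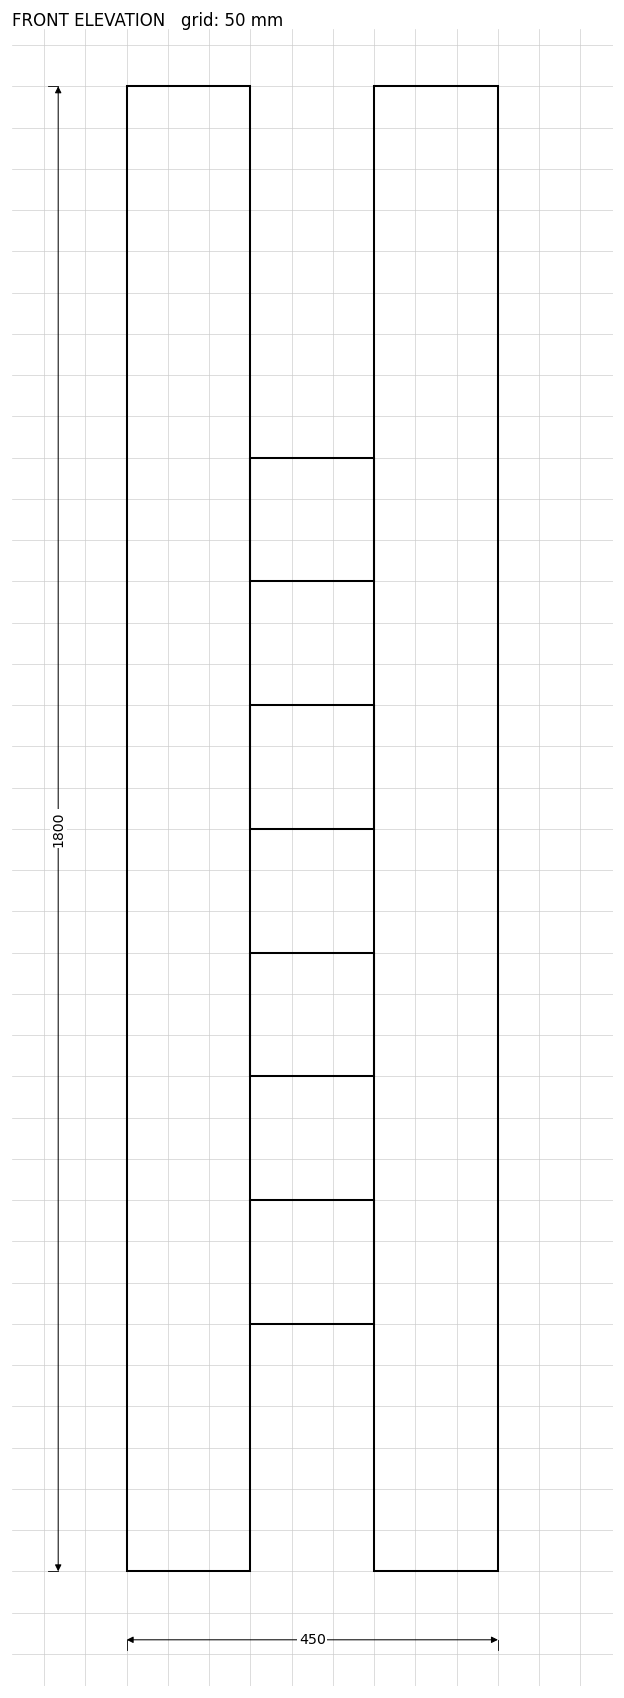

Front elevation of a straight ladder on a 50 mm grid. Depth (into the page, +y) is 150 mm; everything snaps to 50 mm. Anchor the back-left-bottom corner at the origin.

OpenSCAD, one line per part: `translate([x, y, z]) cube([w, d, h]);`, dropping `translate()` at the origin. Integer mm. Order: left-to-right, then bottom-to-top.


cube([150, 150, 1800]);
translate([150, 0, 300]) cube([150, 150, 150]);
translate([150, 0, 600]) cube([150, 150, 150]);
translate([150, 0, 900]) cube([150, 150, 150]);
translate([150, 0, 1200]) cube([150, 150, 150]);
translate([300, 0, 0]) cube([150, 150, 1800]);
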